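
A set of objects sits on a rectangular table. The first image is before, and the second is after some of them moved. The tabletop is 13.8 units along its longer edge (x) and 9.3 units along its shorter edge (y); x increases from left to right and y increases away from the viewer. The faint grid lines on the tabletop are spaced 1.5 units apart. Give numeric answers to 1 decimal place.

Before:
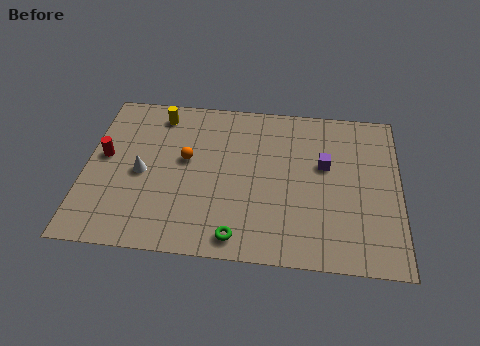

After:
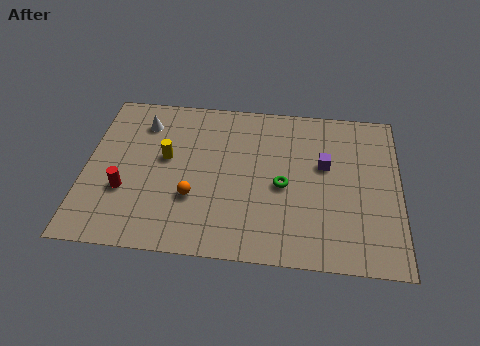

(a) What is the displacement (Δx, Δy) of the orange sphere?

(0.4, -2.2)

The orange sphere started near (4.4, 5.3) and ended near (4.8, 3.1).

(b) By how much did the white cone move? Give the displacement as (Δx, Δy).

(-0.1, 3.0)

The white cone started near (2.5, 4.3) and ended near (2.4, 7.3).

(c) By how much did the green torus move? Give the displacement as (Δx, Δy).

(1.9, 3.1)

The green torus was at about (6.8, 1.1) and moved to about (8.7, 4.2).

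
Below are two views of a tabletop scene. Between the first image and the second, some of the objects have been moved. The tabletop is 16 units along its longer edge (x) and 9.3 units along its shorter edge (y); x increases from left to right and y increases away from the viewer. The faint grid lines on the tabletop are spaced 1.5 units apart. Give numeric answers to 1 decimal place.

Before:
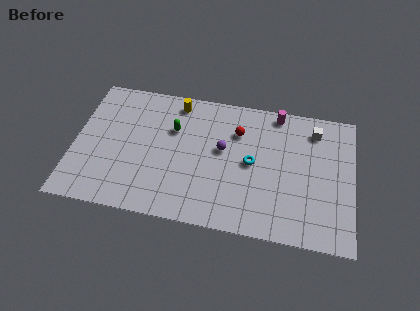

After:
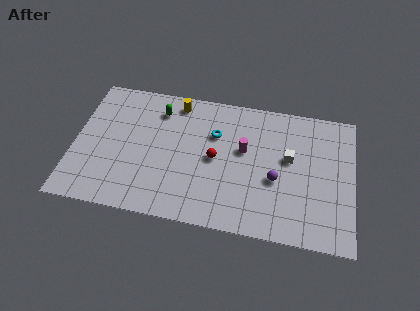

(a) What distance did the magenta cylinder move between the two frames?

3.4

The magenta cylinder was near (11.5, 8.4) before and (9.7, 5.5) after, so it travelled √(1.8² + 2.9²) ≈ 3.4 units.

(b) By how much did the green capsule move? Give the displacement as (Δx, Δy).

(-0.9, 1.2)

The green capsule started near (5.6, 6.2) and ended near (4.7, 7.4).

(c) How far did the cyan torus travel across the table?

2.7

The cyan torus moved from about (10.2, 4.7) to (8.0, 6.3), a distance of √(2.2² + 1.6²) ≈ 2.7.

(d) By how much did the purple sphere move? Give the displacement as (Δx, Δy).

(3.1, -1.5)

From the two frames, the purple sphere sits at roughly (8.5, 5.3) before and (11.6, 3.8) after.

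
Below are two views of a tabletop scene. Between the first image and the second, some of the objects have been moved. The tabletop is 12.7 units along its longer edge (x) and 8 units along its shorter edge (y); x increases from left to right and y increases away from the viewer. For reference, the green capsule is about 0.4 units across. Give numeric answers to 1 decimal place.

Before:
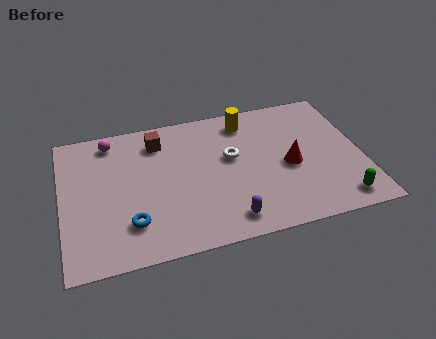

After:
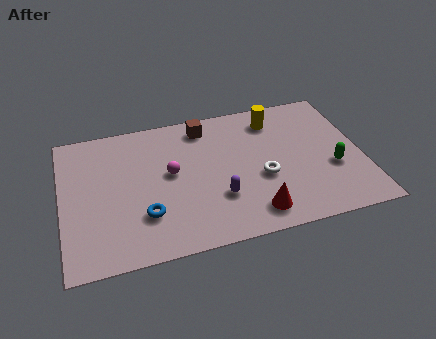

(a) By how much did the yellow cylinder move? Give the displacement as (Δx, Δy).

(1.2, -0.2)

The yellow cylinder was at about (8.0, 6.7) and moved to about (9.2, 6.5).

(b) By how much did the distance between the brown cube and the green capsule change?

-2.6

They were about 9.0 units apart before and 6.4 after — 2.6 units closer together.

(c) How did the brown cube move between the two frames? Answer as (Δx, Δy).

(2.0, 0.4)

From the two frames, the brown cube sits at roughly (4.2, 6.4) before and (6.2, 6.8) after.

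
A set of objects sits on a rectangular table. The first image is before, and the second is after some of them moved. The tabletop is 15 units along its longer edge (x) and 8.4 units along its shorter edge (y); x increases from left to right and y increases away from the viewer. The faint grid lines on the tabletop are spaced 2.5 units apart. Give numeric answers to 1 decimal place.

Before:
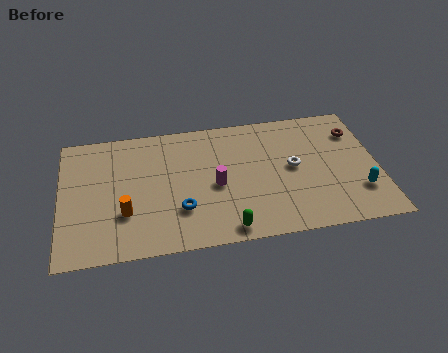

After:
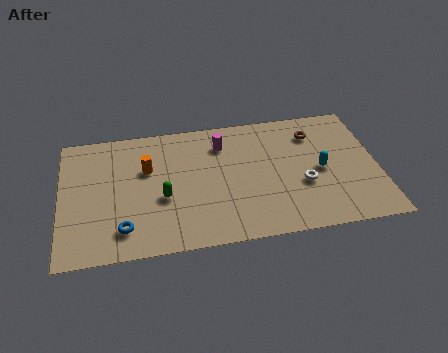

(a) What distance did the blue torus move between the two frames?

2.8

The blue torus moved from about (5.6, 2.5) to (2.9, 1.7), a distance of √(2.7² + 0.8²) ≈ 2.8.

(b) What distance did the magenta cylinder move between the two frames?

2.7

The magenta cylinder was near (7.3, 3.8) before and (7.7, 6.5) after, so it travelled √(0.4² + 2.7²) ≈ 2.7 units.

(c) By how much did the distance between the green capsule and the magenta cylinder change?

+1.3

They were about 2.9 units apart before and 4.2 after — 1.3 units further apart.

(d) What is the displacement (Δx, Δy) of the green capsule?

(-2.9, 2.5)

The green capsule was at about (7.7, 0.9) and moved to about (4.8, 3.4).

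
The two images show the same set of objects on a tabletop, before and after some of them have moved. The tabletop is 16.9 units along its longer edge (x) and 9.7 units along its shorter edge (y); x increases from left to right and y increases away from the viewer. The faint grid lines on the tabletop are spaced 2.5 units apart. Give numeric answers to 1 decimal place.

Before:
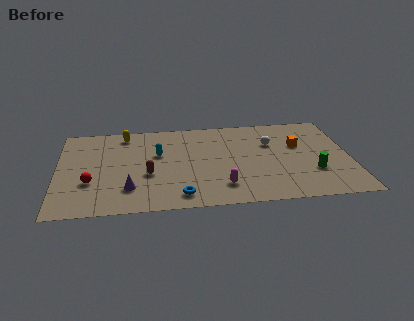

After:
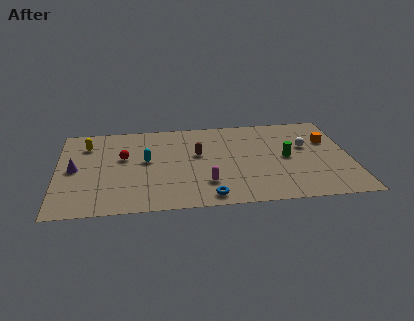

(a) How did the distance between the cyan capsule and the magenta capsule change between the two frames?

-0.9

They were about 5.3 units apart before and 4.4 after — 0.9 units closer together.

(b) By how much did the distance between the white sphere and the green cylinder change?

-2.5

They were about 4.1 units apart before and 1.6 after — 2.5 units closer together.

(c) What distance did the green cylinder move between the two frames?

2.3

The green cylinder was near (14.7, 3.1) before and (13.2, 4.8) after, so it travelled √(1.5² + 1.7²) ≈ 2.3 units.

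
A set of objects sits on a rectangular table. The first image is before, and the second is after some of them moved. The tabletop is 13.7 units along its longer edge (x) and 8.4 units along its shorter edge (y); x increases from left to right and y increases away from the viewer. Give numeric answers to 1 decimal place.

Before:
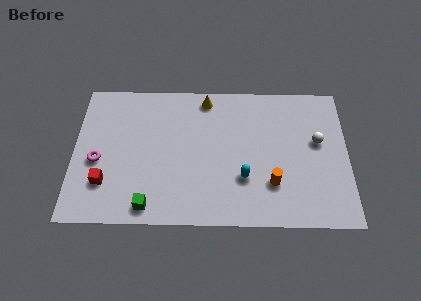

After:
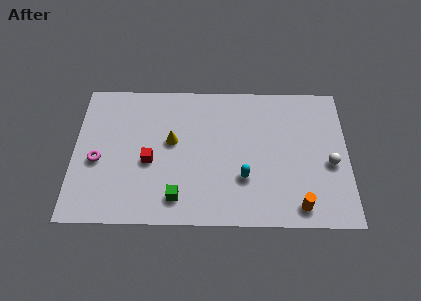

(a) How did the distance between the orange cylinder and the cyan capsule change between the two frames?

+1.7

Before: roughly 1.4 units apart; after: 3.1. That's 1.7 units further apart.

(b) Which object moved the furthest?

the yellow cone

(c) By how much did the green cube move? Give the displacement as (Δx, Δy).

(1.4, 0.5)

The green cube started near (3.8, 1.0) and ended near (5.2, 1.5).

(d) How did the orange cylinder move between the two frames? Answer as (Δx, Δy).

(1.3, -1.3)

The orange cylinder was at about (9.9, 2.4) and moved to about (11.2, 1.1).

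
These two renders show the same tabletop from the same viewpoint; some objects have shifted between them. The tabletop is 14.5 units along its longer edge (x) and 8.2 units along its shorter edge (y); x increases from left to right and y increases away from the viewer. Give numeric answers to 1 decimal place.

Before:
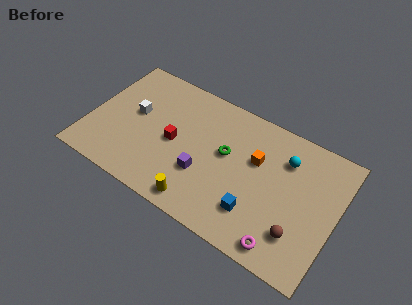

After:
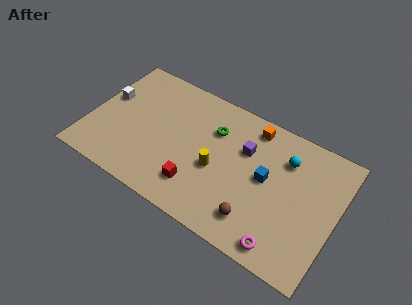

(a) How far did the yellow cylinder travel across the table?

2.6

The yellow cylinder was near (7.0, 1.0) before and (7.6, 3.5) after, so it travelled √(0.6² + 2.5²) ≈ 2.6 units.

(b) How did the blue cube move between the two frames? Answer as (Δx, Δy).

(0.3, 2.3)

The blue cube was at about (10.1, 2.1) and moved to about (10.4, 4.4).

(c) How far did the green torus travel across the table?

1.4

The green torus was near (8.0, 4.7) before and (7.1, 5.8) after, so it travelled √(0.9² + 1.1²) ≈ 1.4 units.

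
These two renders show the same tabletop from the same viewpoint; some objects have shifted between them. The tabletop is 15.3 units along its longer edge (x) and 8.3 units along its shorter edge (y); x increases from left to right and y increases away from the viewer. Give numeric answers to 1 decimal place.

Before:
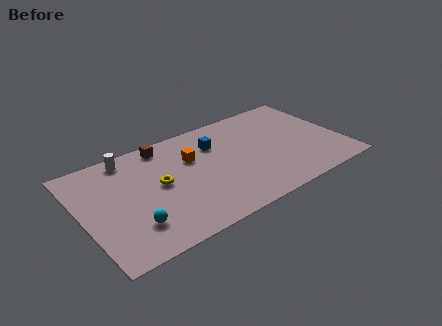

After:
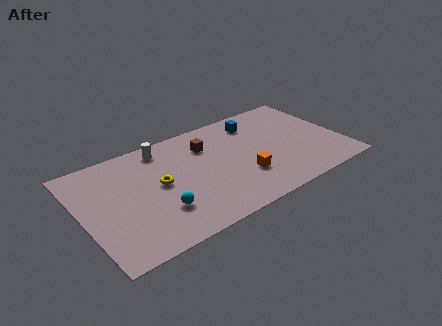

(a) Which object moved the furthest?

the orange cube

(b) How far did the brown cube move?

2.7

From (5.2, 7.3) to (7.6, 6.1), the brown cube covered √(2.4² + 1.2²) ≈ 2.7 units.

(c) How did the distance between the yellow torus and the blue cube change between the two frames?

+2.7

The distance was about 3.9 in the first image and 6.6 in the second, so they moved 2.7 units further apart.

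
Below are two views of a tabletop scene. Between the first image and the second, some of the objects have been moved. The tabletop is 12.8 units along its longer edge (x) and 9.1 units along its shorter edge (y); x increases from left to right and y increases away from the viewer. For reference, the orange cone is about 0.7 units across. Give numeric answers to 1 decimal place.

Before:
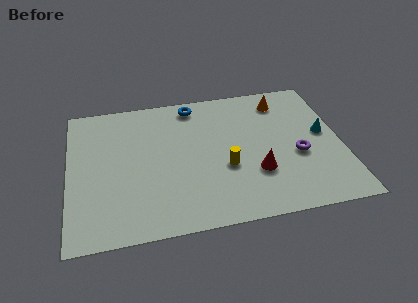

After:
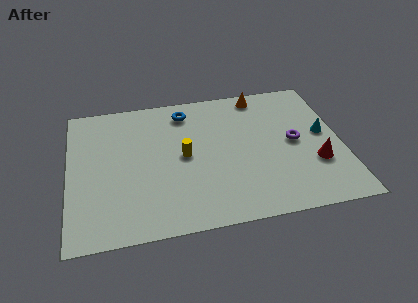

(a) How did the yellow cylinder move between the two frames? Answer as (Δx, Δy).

(-1.9, 1.1)

From the two frames, the yellow cylinder sits at roughly (7.3, 3.5) before and (5.4, 4.6) after.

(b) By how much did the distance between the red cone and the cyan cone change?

-1.9

They were about 3.9 units apart before and 2.0 after — 1.9 units closer together.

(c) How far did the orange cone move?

1.2

The orange cone was near (10.2, 7.5) before and (9.2, 8.1) after, so it travelled √(1.0² + 0.6²) ≈ 1.2 units.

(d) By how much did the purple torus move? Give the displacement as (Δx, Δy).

(-0.1, 0.9)

The purple torus started near (10.7, 3.7) and ended near (10.6, 4.6).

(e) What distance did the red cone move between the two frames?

2.8

The red cone moved from about (8.7, 2.9) to (11.5, 3.0), a distance of √(2.8² + 0.1²) ≈ 2.8.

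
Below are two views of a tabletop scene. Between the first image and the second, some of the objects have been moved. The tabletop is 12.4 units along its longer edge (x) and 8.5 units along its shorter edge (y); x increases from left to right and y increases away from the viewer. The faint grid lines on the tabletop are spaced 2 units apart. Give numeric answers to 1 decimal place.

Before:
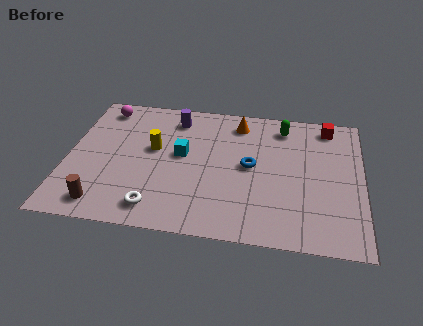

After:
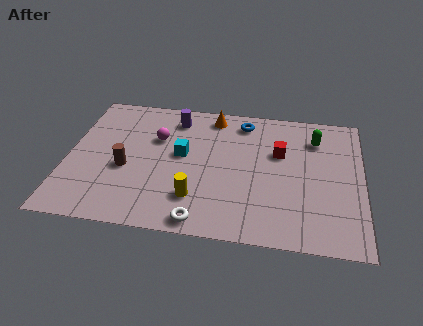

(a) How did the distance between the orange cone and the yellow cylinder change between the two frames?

+1.2

They were about 4.1 units apart before and 5.3 after — 1.2 units further apart.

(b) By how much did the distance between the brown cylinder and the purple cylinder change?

-2.4

Before: roughly 6.4 units apart; after: 4.0. That's 2.4 units closer together.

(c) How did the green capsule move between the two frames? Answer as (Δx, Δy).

(1.4, -0.6)

From the two frames, the green capsule sits at roughly (9.0, 7.1) before and (10.4, 6.5) after.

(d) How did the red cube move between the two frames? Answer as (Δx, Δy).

(-2.0, -2.0)

The red cube started near (10.9, 7.4) and ended near (8.9, 5.4).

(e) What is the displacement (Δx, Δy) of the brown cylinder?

(0.8, 2.3)

The brown cylinder was at about (1.7, 1.2) and moved to about (2.5, 3.5).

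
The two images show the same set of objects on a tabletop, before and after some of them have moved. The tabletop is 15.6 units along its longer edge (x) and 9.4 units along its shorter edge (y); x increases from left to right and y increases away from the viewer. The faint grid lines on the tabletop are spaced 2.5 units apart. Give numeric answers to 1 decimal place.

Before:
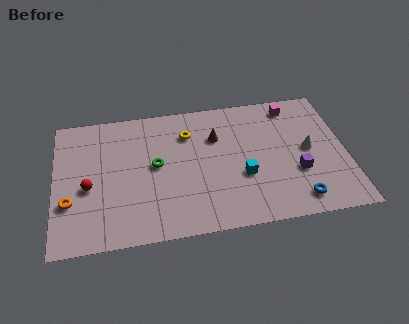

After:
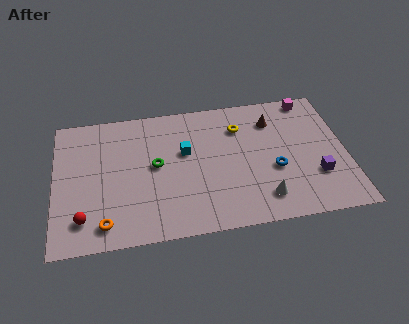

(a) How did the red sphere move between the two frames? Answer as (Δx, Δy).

(-0.3, -2.1)

The red sphere started near (1.8, 4.0) and ended near (1.5, 1.9).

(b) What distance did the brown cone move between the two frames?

3.2

The brown cone moved from about (8.7, 6.5) to (11.8, 7.2), a distance of √(3.1² + 0.7²) ≈ 3.2.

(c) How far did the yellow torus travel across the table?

2.8

The yellow torus was near (7.2, 7.0) before and (10.0, 7.0) after, so it travelled √(2.8² + 0.0²) ≈ 2.8 units.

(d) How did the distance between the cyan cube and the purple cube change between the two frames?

+4.5

The distance was about 2.9 in the first image and 7.4 in the second, so they moved 4.5 units further apart.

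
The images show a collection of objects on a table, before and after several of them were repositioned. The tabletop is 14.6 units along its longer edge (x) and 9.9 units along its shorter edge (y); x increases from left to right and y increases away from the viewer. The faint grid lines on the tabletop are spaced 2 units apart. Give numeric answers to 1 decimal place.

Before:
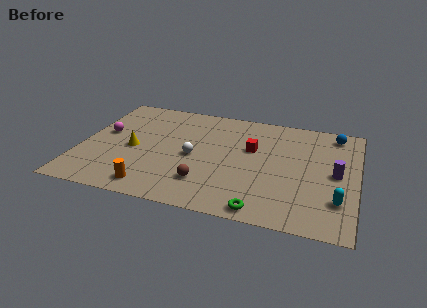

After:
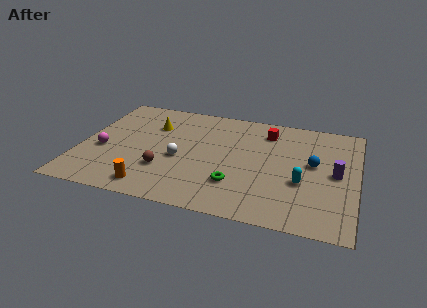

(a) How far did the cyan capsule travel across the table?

2.2

The cyan capsule was near (13.7, 2.6) before and (11.8, 3.7) after, so it travelled √(1.9² + 1.1²) ≈ 2.2 units.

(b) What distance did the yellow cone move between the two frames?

2.6

The yellow cone moved from about (2.8, 4.5) to (3.6, 7.0), a distance of √(0.8² + 2.5²) ≈ 2.6.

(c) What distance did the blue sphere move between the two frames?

3.3

The blue sphere was near (13.3, 8.6) before and (12.3, 5.5) after, so it travelled √(1.0² + 3.1²) ≈ 3.3 units.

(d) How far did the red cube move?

1.9

The red cube moved from about (9.0, 6.1) to (9.7, 7.9), a distance of √(0.7² + 1.8²) ≈ 1.9.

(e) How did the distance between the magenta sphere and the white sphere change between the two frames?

-0.9

The distance was about 5.0 in the first image and 4.1 in the second, so they moved 0.9 units closer together.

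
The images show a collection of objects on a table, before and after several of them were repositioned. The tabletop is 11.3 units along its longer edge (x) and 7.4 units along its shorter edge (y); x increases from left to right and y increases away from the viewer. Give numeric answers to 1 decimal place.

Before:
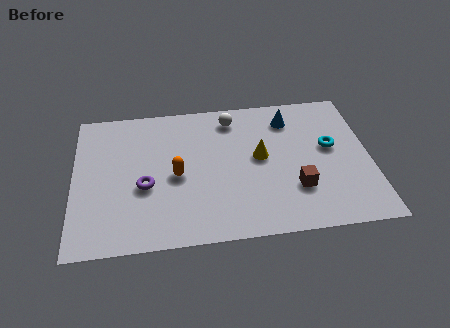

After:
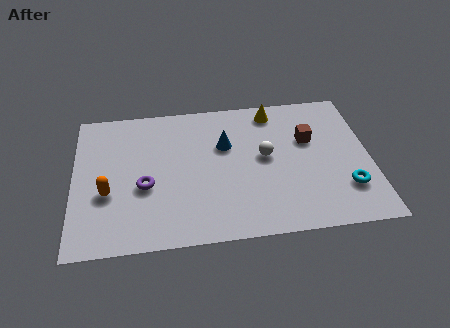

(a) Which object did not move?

the purple torus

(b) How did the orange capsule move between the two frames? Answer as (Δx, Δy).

(-2.6, -0.6)

The orange capsule was at about (3.9, 3.4) and moved to about (1.3, 2.8).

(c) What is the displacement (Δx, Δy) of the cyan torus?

(0.5, -2.2)

From the two frames, the cyan torus sits at roughly (9.8, 4.2) before and (10.3, 2.0) after.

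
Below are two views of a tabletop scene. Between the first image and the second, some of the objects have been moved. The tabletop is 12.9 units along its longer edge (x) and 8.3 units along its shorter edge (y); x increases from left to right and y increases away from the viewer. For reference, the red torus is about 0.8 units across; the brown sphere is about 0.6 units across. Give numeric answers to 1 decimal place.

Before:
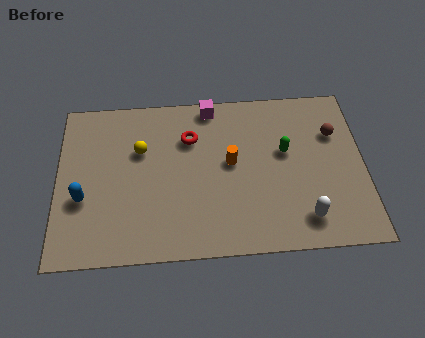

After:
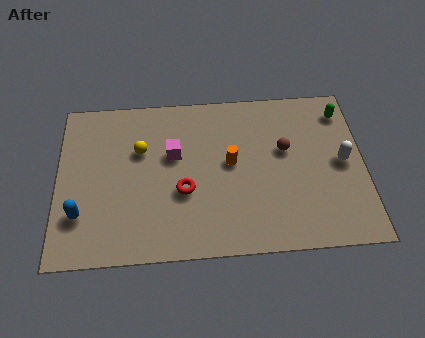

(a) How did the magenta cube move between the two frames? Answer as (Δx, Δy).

(-1.6, -2.4)

From the two frames, the magenta cube sits at roughly (6.5, 7.5) before and (4.9, 5.1) after.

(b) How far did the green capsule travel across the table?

3.1

From (9.6, 4.9) to (12.1, 6.8), the green capsule covered √(2.5² + 1.9²) ≈ 3.1 units.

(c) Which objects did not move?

the yellow sphere and the orange cylinder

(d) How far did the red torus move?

2.7

The red torus was near (5.6, 5.9) before and (5.3, 3.2) after, so it travelled √(0.3² + 2.7²) ≈ 2.7 units.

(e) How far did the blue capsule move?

0.8

From (1.1, 3.1) to (1.0, 2.3), the blue capsule covered √(0.1² + 0.8²) ≈ 0.8 units.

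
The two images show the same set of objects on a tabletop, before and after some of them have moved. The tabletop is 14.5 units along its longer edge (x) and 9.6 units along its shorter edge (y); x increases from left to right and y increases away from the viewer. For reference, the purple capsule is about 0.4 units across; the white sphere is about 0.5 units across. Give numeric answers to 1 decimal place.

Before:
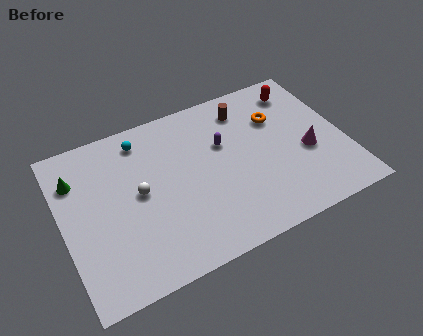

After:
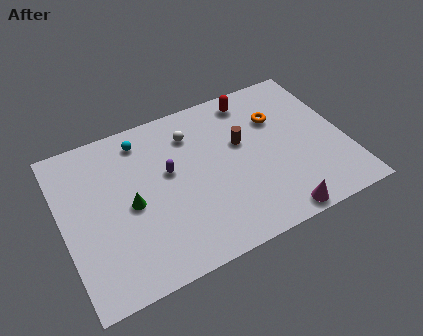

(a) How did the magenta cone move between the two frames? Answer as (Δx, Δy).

(-2.1, -3.1)

The magenta cone was at about (12.5, 3.9) and moved to about (10.4, 0.8).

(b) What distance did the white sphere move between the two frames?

3.8

The white sphere moved from about (3.9, 5.0) to (6.9, 7.4), a distance of √(3.0² + 2.4²) ≈ 3.8.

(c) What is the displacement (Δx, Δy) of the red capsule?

(-2.5, 0.4)

From the two frames, the red capsule sits at roughly (12.7, 7.9) before and (10.2, 8.3) after.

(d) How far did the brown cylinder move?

2.1

The brown cylinder was near (9.8, 7.8) before and (9.3, 5.8) after, so it travelled √(0.5² + 2.0²) ≈ 2.1 units.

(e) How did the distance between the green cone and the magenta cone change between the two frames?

-4.1

Before: roughly 12.0 units apart; after: 7.9. That's 4.1 units closer together.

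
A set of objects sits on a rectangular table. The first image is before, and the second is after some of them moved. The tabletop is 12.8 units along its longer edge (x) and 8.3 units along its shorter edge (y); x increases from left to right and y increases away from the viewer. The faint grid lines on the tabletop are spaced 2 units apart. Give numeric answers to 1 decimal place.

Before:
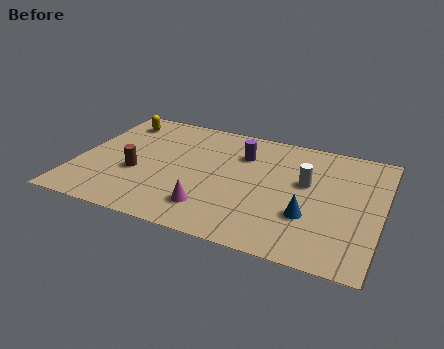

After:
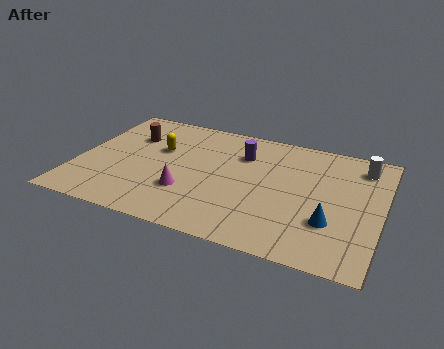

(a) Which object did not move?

the purple cylinder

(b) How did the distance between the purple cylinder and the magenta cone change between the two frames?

-0.4

The distance was about 4.3 in the first image and 3.9 in the second, so they moved 0.4 units closer together.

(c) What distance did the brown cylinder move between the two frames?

2.7

From (2.6, 3.2) to (2.0, 5.8), the brown cylinder covered √(0.6² + 2.6²) ≈ 2.7 units.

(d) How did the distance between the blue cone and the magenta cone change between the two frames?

+1.9

They were about 4.1 units apart before and 6.0 after — 1.9 units further apart.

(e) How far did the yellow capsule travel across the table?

2.6

The yellow capsule was near (1.3, 6.8) before and (3.3, 5.2) after, so it travelled √(2.0² + 1.6²) ≈ 2.6 units.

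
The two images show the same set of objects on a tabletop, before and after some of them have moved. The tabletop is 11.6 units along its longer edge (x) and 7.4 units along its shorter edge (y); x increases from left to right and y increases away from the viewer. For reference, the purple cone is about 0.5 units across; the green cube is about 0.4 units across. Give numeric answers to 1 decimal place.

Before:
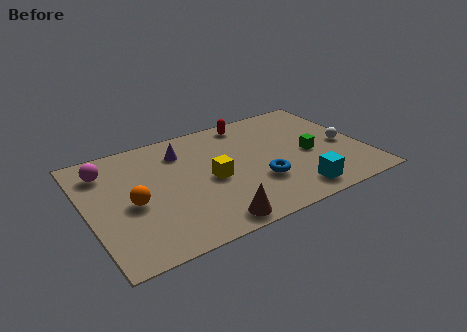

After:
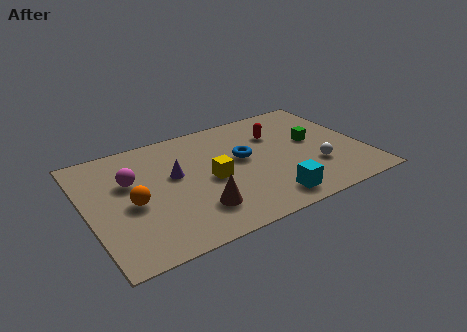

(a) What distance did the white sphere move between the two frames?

1.7

The white sphere moved from about (10.8, 3.3) to (9.4, 2.3), a distance of √(1.4² + 1.0²) ≈ 1.7.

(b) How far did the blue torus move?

1.8

The blue torus moved from about (7.0, 2.4) to (6.6, 4.2), a distance of √(0.4² + 1.8²) ≈ 1.8.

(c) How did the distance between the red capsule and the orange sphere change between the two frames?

+0.4

Before: roughly 6.3 units apart; after: 6.7. That's 0.4 units further apart.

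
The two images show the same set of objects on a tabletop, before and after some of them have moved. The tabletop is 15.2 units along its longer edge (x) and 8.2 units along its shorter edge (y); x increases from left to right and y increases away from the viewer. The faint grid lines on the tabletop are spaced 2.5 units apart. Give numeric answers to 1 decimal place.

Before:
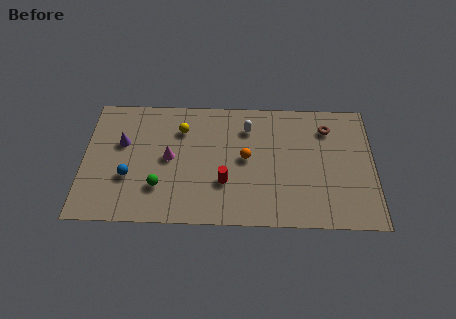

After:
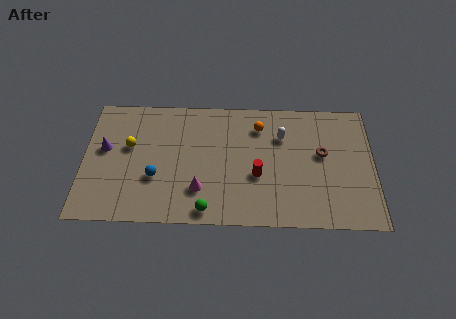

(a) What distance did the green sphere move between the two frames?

2.9

The green sphere was near (4.0, 2.3) before and (6.5, 0.9) after, so it travelled √(2.5² + 1.4²) ≈ 2.9 units.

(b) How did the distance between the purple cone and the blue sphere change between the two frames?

+1.0

The distance was about 2.2 in the first image and 3.2 in the second, so they moved 1.0 units further apart.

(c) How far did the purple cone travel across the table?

1.0

From (2.0, 5.1) to (1.1, 4.7), the purple cone covered √(0.9² + 0.4²) ≈ 1.0 units.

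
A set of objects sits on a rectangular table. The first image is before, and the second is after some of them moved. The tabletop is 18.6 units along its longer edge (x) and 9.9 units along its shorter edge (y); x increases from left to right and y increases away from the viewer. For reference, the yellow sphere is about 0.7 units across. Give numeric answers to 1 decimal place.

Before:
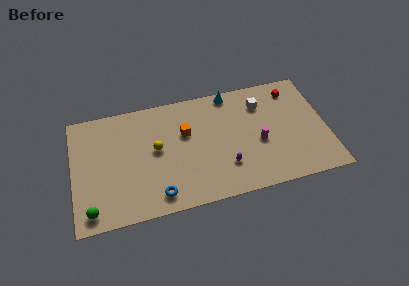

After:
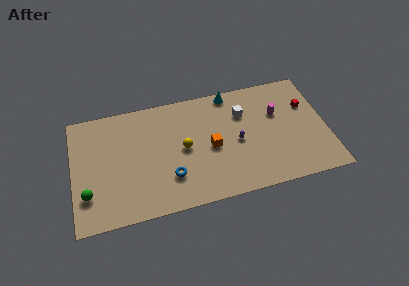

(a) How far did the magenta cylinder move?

2.7

The magenta cylinder was near (13.6, 4.2) before and (15.1, 6.4) after, so it travelled √(1.5² + 2.2²) ≈ 2.7 units.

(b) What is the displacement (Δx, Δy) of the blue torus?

(1.0, 1.3)

From the two frames, the blue torus sits at roughly (6.0, 1.5) before and (7.0, 2.8) after.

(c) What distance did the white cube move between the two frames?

1.5

From (14.0, 7.5) to (12.6, 7.0), the white cube covered √(1.4² + 0.5²) ≈ 1.5 units.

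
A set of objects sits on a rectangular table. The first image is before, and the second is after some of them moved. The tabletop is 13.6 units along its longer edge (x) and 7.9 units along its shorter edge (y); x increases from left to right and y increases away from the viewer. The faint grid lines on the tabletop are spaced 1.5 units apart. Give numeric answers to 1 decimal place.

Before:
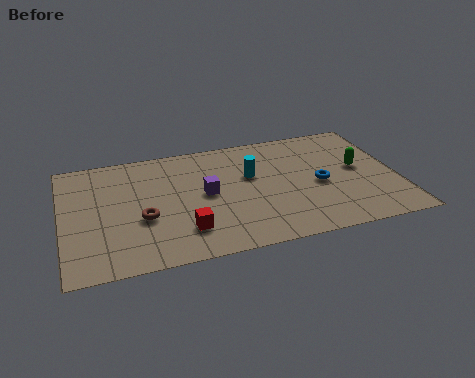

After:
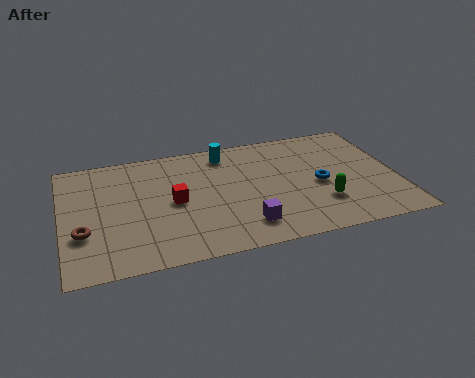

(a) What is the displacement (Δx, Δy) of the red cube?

(-0.3, 2.0)

The red cube was at about (4.8, 1.9) and moved to about (4.5, 3.9).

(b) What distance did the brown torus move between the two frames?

2.4

The brown torus moved from about (3.2, 3.1) to (0.8, 2.7), a distance of √(2.4² + 0.4²) ≈ 2.4.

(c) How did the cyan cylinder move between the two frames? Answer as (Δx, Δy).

(-0.9, 1.8)

The cyan cylinder was at about (7.7, 4.9) and moved to about (6.8, 6.7).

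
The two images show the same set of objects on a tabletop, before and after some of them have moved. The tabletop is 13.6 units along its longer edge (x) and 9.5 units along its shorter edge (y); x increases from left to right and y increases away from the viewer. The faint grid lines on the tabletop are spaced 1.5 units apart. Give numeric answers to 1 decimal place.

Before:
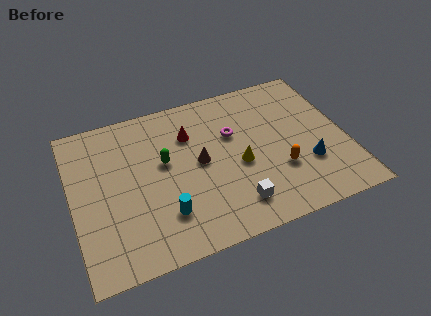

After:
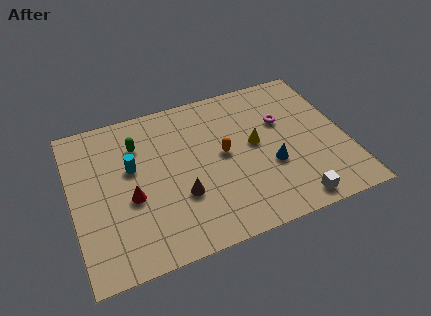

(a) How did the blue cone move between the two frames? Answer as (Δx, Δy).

(-1.8, 0.5)

The blue cone was at about (11.5, 3.0) and moved to about (9.7, 3.5).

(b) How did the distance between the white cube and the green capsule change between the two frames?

+4.5

They were about 4.8 units apart before and 9.3 after — 4.5 units further apart.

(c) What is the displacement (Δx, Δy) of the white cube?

(2.8, -0.8)

From the two frames, the white cube sits at roughly (7.7, 1.8) before and (10.5, 1.0) after.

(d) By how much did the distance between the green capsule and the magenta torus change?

+3.7

They were about 3.6 units apart before and 7.3 after — 3.7 units further apart.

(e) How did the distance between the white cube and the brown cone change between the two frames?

+2.3

They were about 3.4 units apart before and 5.7 after — 2.3 units further apart.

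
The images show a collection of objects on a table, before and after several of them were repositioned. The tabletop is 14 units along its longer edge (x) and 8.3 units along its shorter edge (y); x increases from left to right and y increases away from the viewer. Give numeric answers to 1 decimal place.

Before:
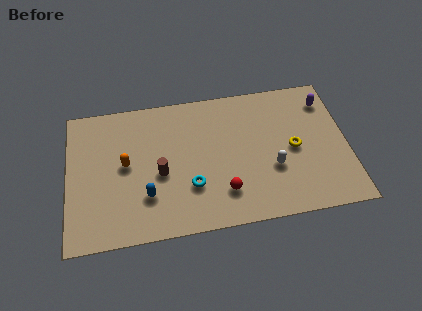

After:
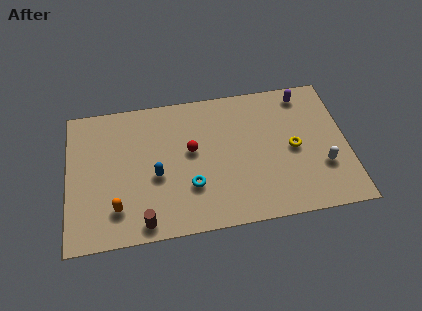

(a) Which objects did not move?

the yellow torus and the cyan torus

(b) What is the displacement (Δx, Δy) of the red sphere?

(-1.5, 2.7)

The red sphere was at about (7.7, 2.0) and moved to about (6.2, 4.7).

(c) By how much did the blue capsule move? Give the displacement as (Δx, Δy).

(0.5, 1.1)

The blue capsule started near (3.9, 2.4) and ended near (4.4, 3.5).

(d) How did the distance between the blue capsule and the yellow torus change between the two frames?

-0.7

They were about 7.6 units apart before and 6.9 after — 0.7 units closer together.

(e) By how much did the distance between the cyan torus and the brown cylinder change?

+1.1

The distance was about 1.8 in the first image and 2.9 in the second, so they moved 1.1 units further apart.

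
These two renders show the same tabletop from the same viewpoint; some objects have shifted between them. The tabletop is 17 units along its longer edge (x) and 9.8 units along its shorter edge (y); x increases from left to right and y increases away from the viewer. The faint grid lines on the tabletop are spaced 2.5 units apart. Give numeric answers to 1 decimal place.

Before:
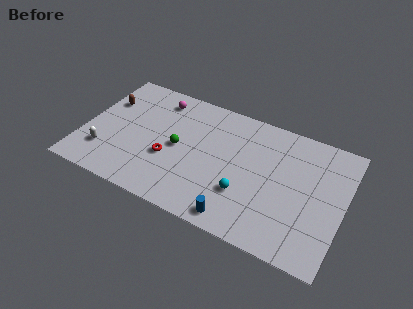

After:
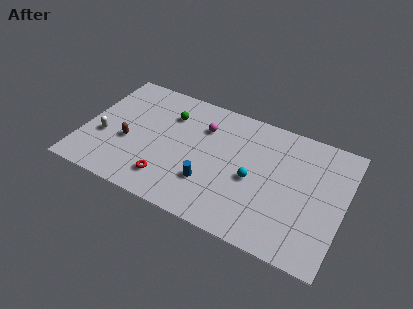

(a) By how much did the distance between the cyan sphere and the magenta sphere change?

-3.7

They were about 8.2 units apart before and 4.5 after — 3.7 units closer together.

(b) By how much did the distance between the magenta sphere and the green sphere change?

-1.5

They were about 3.8 units apart before and 2.3 after — 1.5 units closer together.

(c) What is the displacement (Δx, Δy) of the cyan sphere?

(0.4, 1.3)

The cyan sphere was at about (10.8, 3.1) and moved to about (11.2, 4.4).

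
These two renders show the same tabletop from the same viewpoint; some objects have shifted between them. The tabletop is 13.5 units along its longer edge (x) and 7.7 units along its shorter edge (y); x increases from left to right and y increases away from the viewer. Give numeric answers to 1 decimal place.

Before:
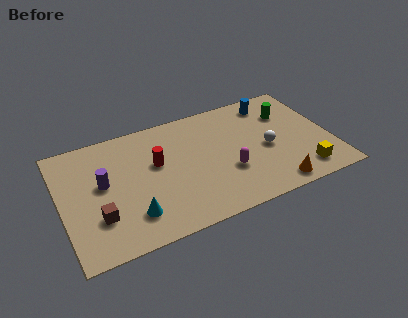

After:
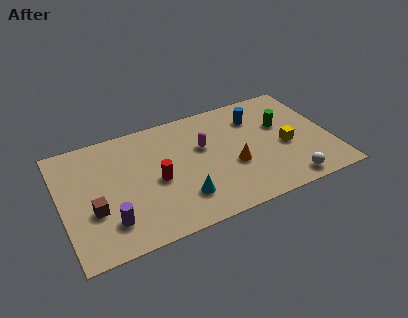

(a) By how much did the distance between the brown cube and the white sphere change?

+1.0

Before: roughly 8.7 units apart; after: 9.7. That's 1.0 units further apart.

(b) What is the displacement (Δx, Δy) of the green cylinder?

(-0.4, -0.7)

From the two frames, the green cylinder sits at roughly (11.6, 5.5) before and (11.2, 4.8) after.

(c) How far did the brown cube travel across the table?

0.5

The brown cube moved from about (1.7, 2.3) to (1.5, 2.8), a distance of √(0.2² + 0.5²) ≈ 0.5.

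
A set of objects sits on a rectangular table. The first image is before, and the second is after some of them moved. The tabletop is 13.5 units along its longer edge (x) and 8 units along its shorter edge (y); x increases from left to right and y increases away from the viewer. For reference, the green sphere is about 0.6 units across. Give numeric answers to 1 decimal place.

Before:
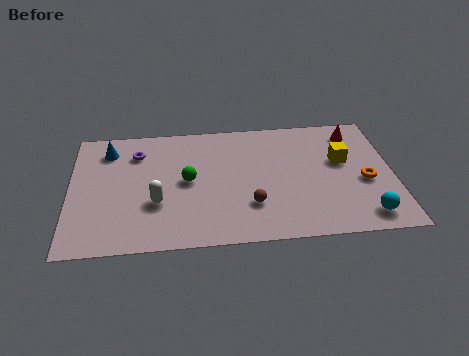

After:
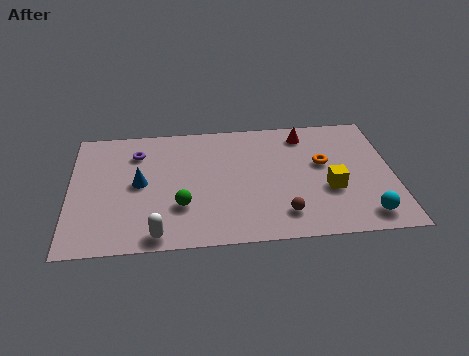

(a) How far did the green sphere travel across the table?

1.6

The green sphere was near (4.9, 4.1) before and (4.6, 2.5) after, so it travelled √(0.3² + 1.6²) ≈ 1.6 units.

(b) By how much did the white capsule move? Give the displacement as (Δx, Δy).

(0.0, -2.0)

The white capsule started near (3.6, 2.8) and ended near (3.6, 0.8).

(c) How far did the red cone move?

2.1

The red cone moved from about (12.0, 6.6) to (9.9, 6.7), a distance of √(2.1² + 0.1²) ≈ 2.1.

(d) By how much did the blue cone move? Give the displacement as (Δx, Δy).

(1.3, -2.3)

The blue cone was at about (1.6, 6.4) and moved to about (2.9, 4.1).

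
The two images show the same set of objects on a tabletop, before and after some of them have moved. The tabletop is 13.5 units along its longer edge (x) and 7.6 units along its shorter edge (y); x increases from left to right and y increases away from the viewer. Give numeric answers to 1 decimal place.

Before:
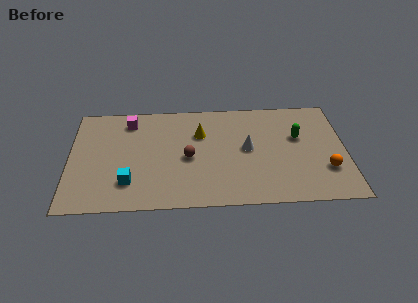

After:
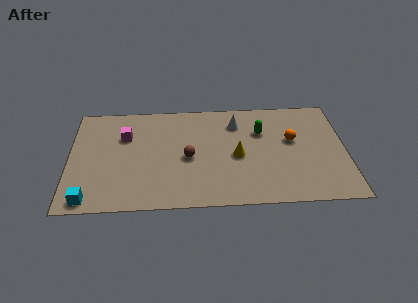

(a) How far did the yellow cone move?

2.5

The yellow cone moved from about (6.4, 5.2) to (8.2, 3.5), a distance of √(1.8² + 1.7²) ≈ 2.5.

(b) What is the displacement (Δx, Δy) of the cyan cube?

(-1.9, -1.1)

The cyan cube was at about (2.9, 1.9) and moved to about (1.0, 0.8).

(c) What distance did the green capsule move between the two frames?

1.9

From (11.2, 4.7) to (9.4, 5.2), the green capsule covered √(1.8² + 0.5²) ≈ 1.9 units.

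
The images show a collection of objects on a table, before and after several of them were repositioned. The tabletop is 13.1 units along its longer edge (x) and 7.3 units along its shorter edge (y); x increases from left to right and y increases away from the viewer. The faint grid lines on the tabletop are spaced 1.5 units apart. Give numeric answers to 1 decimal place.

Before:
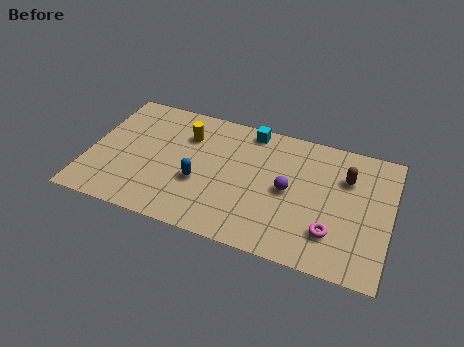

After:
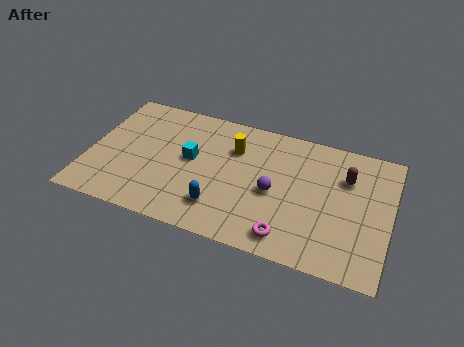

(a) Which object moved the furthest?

the cyan cube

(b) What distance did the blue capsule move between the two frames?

1.5

From (4.9, 2.8) to (5.9, 1.7), the blue capsule covered √(1.0² + 1.1²) ≈ 1.5 units.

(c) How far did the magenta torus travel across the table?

2.0

The magenta torus was near (10.7, 1.9) before and (8.9, 1.1) after, so it travelled √(1.8² + 0.8²) ≈ 2.0 units.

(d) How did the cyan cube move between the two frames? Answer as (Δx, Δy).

(-2.4, -2.5)

From the two frames, the cyan cube sits at roughly (6.8, 6.5) before and (4.4, 4.0) after.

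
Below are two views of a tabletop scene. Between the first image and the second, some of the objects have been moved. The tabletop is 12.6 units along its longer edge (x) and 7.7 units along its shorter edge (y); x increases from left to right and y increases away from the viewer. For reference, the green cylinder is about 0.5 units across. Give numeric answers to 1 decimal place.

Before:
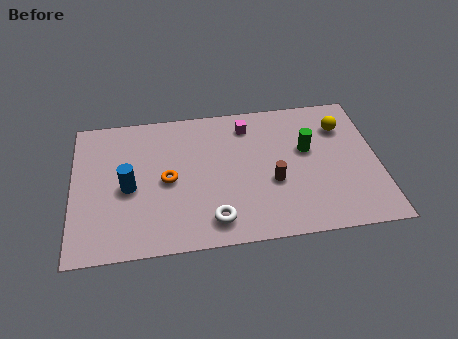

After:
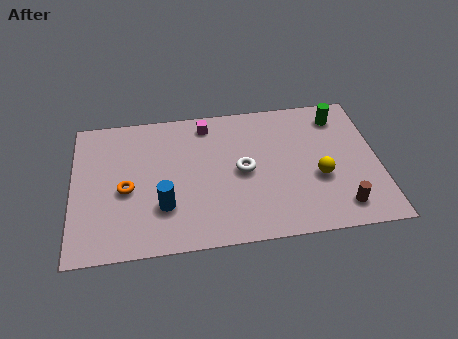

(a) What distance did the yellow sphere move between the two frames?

2.9

The yellow sphere moved from about (11.2, 5.7) to (10.1, 3.0), a distance of √(1.1² + 2.7²) ≈ 2.9.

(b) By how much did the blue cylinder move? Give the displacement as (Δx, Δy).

(1.4, -1.2)

From the two frames, the blue cylinder sits at roughly (2.3, 3.5) before and (3.7, 2.3) after.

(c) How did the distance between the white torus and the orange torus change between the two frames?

+1.8

The distance was about 3.0 in the first image and 4.8 in the second, so they moved 1.8 units further apart.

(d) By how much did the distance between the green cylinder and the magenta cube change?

+2.6

They were about 2.9 units apart before and 5.5 after — 2.6 units further apart.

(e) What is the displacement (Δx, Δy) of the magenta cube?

(-1.7, 0.3)

From the two frames, the magenta cube sits at roughly (7.3, 6.3) before and (5.6, 6.6) after.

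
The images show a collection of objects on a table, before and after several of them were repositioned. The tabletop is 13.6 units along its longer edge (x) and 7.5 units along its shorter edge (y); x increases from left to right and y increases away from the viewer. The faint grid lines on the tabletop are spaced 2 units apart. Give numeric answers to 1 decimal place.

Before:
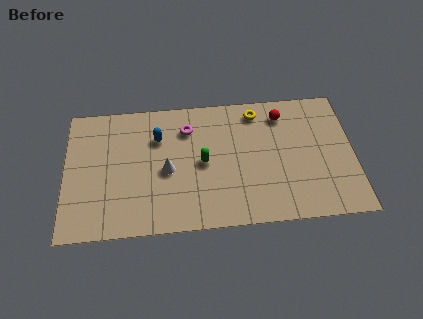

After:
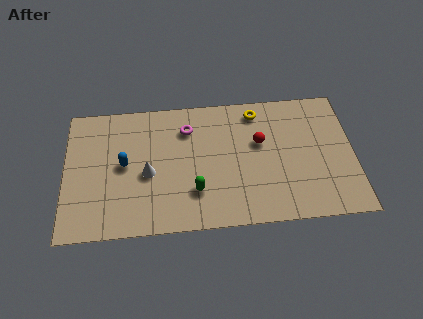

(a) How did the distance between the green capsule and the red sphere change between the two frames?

-0.5

The distance was about 4.5 in the first image and 4.0 in the second, so they moved 0.5 units closer together.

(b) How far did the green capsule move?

1.6

The green capsule moved from about (6.5, 3.7) to (6.1, 2.1), a distance of √(0.4² + 1.6²) ≈ 1.6.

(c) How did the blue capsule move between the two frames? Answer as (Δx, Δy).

(-1.6, -1.4)

From the two frames, the blue capsule sits at roughly (4.4, 5.3) before and (2.8, 3.9) after.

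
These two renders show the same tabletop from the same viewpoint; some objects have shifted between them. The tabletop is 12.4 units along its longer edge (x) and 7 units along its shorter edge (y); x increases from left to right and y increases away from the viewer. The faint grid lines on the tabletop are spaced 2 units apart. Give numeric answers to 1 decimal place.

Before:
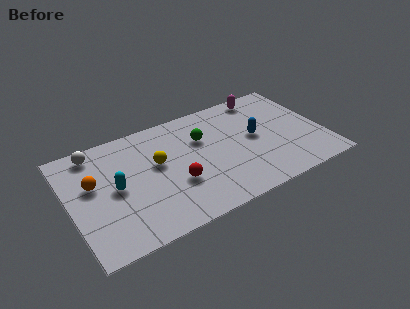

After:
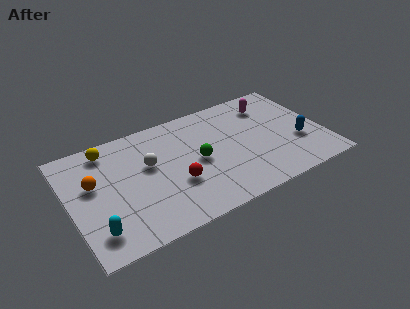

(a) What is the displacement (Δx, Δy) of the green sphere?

(-0.4, -1.3)

From the two frames, the green sphere sits at roughly (6.6, 4.7) before and (6.2, 3.4) after.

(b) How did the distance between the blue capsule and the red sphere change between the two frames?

+1.8

They were about 4.3 units apart before and 6.1 after — 1.8 units further apart.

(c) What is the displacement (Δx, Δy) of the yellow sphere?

(-2.2, 1.9)

From the two frames, the yellow sphere sits at roughly (4.3, 4.1) before and (2.1, 6.0) after.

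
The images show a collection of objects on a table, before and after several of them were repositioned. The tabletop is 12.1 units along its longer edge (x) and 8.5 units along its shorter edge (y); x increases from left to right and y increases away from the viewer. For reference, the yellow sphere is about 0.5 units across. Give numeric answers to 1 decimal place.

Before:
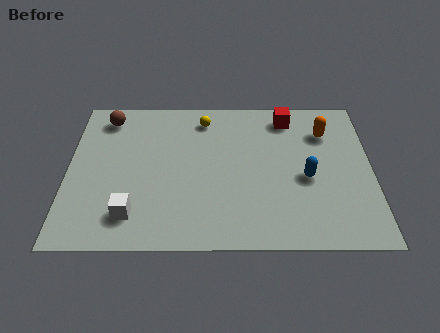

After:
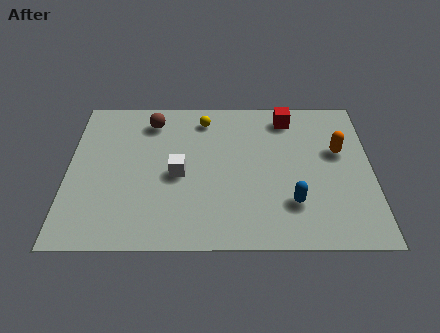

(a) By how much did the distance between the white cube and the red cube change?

-2.8

They were about 8.3 units apart before and 5.5 after — 2.8 units closer together.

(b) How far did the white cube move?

2.8

The white cube moved from about (2.6, 1.7) to (4.4, 3.9), a distance of √(1.8² + 2.2²) ≈ 2.8.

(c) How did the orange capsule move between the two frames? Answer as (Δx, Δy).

(0.5, -1.1)

The orange capsule was at about (10.3, 6.3) and moved to about (10.8, 5.2).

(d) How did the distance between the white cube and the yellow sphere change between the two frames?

-2.7

The distance was about 6.1 in the first image and 3.4 in the second, so they moved 2.7 units closer together.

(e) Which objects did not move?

the red cube and the yellow sphere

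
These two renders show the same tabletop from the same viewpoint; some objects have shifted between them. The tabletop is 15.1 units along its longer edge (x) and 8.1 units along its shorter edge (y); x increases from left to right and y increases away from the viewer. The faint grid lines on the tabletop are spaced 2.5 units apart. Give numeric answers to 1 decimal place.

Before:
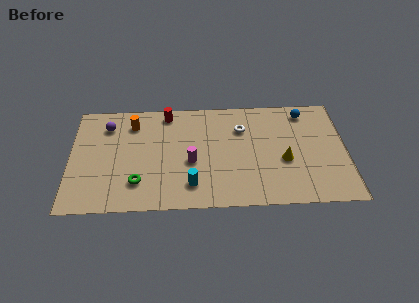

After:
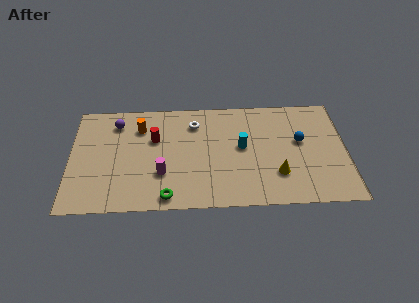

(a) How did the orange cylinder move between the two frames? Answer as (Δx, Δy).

(0.4, -0.3)

The orange cylinder was at about (3.4, 6.4) and moved to about (3.8, 6.1).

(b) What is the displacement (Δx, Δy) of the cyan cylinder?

(2.8, 2.7)

The cyan cylinder was at about (6.6, 1.7) and moved to about (9.4, 4.4).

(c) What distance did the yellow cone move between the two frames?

1.1

From (11.7, 3.3) to (11.3, 2.3), the yellow cone covered √(0.4² + 1.0²) ≈ 1.1 units.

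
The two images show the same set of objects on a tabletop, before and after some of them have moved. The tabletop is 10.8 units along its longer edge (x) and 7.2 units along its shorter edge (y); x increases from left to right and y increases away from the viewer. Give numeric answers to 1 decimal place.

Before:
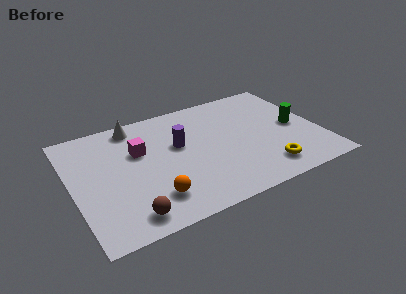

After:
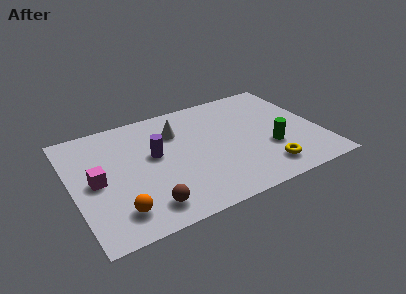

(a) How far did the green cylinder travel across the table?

1.6

The green cylinder was near (9.8, 3.5) before and (8.5, 2.5) after, so it travelled √(1.3² + 1.0²) ≈ 1.6 units.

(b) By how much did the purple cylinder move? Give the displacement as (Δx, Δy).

(-1.1, -0.2)

The purple cylinder was at about (4.7, 4.3) and moved to about (3.6, 4.1).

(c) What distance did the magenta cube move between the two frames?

2.3

The magenta cube was near (3.0, 4.6) before and (1.0, 3.5) after, so it travelled √(2.0² + 1.1²) ≈ 2.3 units.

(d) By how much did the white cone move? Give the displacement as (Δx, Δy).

(1.7, -1.1)

From the two frames, the white cone sits at roughly (3.0, 6.3) before and (4.7, 5.2) after.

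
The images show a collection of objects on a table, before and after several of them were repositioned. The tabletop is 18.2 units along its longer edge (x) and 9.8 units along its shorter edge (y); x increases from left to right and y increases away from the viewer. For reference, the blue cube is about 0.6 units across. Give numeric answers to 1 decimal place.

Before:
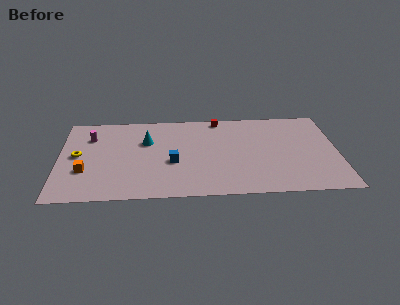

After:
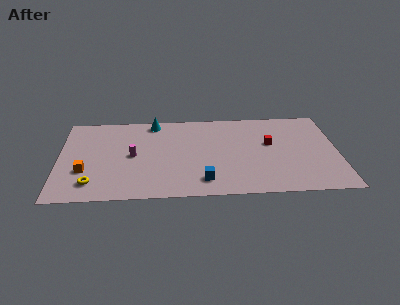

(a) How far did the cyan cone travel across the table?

2.3

The cyan cone moved from about (5.7, 6.5) to (6.2, 8.7), a distance of √(0.5² + 2.2²) ≈ 2.3.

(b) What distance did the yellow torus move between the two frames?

3.4

The yellow torus was near (1.2, 5.1) before and (2.2, 1.9) after, so it travelled √(1.0² + 3.2²) ≈ 3.4 units.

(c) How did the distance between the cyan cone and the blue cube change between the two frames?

+4.6

Before: roughly 3.0 units apart; after: 7.6. That's 4.6 units further apart.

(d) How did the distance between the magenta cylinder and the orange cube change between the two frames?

-0.4

Before: roughly 3.9 units apart; after: 3.5. That's 0.4 units closer together.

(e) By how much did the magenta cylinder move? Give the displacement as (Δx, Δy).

(2.8, -2.3)

The magenta cylinder started near (2.0, 7.2) and ended near (4.8, 4.9).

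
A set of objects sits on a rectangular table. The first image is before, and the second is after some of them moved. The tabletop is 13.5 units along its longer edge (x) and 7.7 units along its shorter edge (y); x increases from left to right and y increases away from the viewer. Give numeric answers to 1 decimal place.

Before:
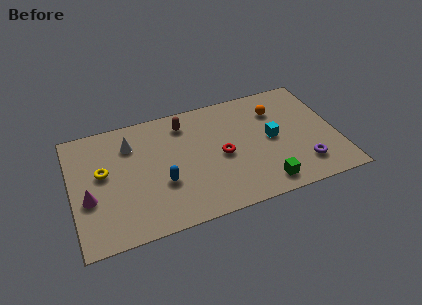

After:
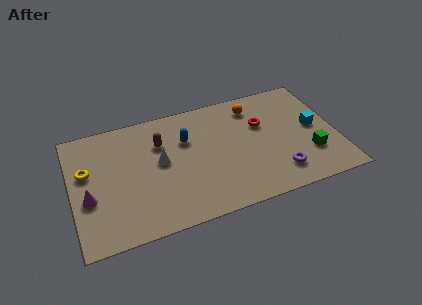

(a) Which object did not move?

the magenta cone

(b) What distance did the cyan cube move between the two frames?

2.2

The cyan cube was near (10.2, 3.9) before and (12.4, 4.0) after, so it travelled √(2.2² + 0.1²) ≈ 2.2 units.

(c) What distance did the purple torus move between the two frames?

1.3

The purple torus was near (11.6, 1.7) before and (10.3, 1.6) after, so it travelled √(1.3² + 0.1²) ≈ 1.3 units.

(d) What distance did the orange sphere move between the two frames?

1.3

The orange sphere was near (10.6, 5.7) before and (9.5, 6.3) after, so it travelled √(1.1² + 0.6²) ≈ 1.3 units.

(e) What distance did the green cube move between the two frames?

2.8

The green cube moved from about (9.5, 1.1) to (12.0, 2.3), a distance of √(2.5² + 1.2²) ≈ 2.8.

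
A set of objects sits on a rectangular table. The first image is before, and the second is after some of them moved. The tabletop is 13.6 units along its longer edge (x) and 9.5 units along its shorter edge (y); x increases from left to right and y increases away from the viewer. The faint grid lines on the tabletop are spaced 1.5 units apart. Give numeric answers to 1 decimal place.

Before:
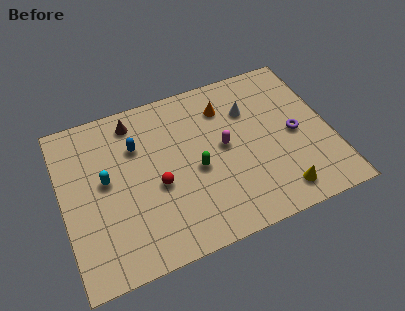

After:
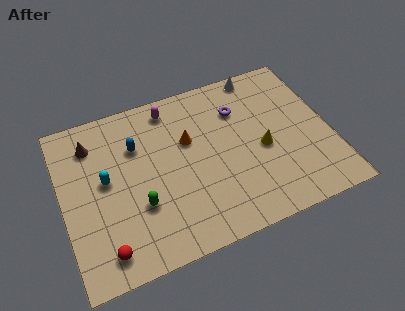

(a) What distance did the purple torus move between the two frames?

3.5

From (11.8, 4.5) to (9.2, 6.9), the purple torus covered √(2.6² + 2.4²) ≈ 3.5 units.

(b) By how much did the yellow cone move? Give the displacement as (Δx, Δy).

(-0.5, 2.8)

The yellow cone was at about (10.6, 1.4) and moved to about (10.1, 4.2).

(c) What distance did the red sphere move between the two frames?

3.9

The red sphere moved from about (4.7, 4.0) to (1.8, 1.4), a distance of √(2.9² + 2.6²) ≈ 3.9.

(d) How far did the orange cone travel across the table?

2.4

The orange cone was near (8.5, 7.3) before and (6.5, 6.0) after, so it travelled √(2.0² + 1.3²) ≈ 2.4 units.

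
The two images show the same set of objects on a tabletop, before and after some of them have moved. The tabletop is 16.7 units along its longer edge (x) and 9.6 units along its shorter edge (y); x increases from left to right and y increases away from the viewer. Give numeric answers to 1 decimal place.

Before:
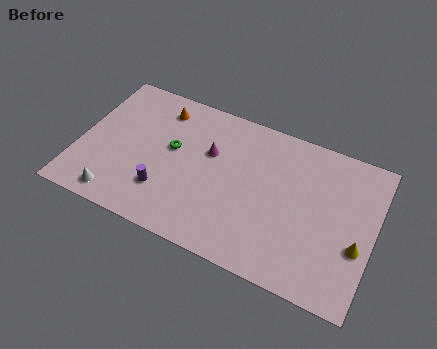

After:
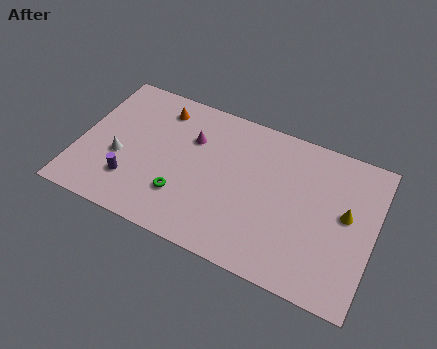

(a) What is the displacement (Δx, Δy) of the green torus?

(0.9, -2.8)

The green torus started near (5.2, 5.5) and ended near (6.1, 2.7).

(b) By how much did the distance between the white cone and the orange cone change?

-2.4

They were about 6.9 units apart before and 4.5 after — 2.4 units closer together.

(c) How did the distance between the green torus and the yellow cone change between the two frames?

-1.5

They were about 10.9 units apart before and 9.4 after — 1.5 units closer together.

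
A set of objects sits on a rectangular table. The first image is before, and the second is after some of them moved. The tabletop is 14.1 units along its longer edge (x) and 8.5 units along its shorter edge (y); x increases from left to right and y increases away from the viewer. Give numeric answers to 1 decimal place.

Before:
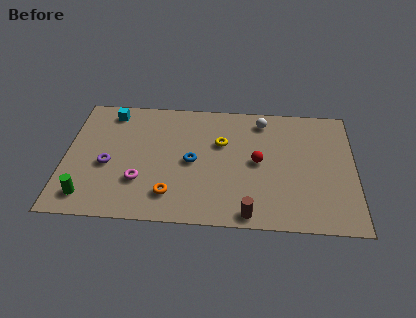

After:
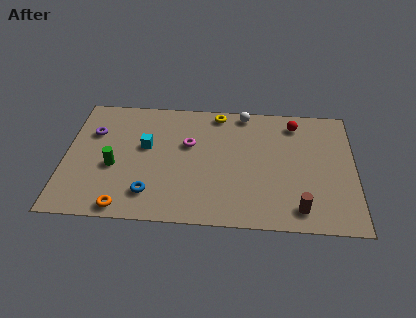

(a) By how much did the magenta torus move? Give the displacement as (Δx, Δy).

(2.3, 2.7)

From the two frames, the magenta torus sits at roughly (3.7, 2.6) before and (6.0, 5.3) after.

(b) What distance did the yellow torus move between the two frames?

2.1

From (7.6, 5.5) to (7.4, 7.6), the yellow torus covered √(0.2² + 2.1²) ≈ 2.1 units.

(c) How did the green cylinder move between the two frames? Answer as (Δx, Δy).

(1.2, 2.1)

The green cylinder started near (1.2, 1.4) and ended near (2.4, 3.5).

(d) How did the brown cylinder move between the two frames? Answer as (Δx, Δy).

(2.4, 0.5)

From the two frames, the brown cylinder sits at roughly (9.0, 0.8) before and (11.4, 1.3) after.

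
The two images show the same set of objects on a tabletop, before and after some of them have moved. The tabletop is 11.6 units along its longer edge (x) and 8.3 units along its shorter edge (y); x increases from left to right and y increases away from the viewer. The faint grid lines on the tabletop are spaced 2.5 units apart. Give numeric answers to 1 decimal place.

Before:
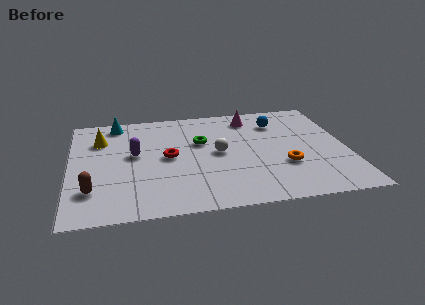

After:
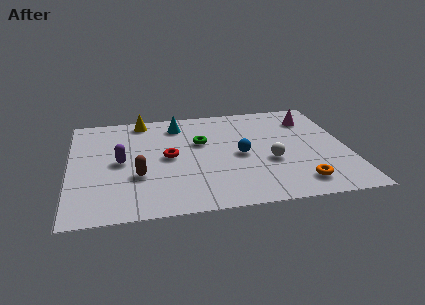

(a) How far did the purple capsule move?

0.8

The purple capsule moved from about (2.7, 4.6) to (2.1, 4.1), a distance of √(0.6² + 0.5²) ≈ 0.8.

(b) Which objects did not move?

the green torus and the red torus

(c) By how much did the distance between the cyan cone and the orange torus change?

-1.0

They were about 8.2 units apart before and 7.2 after — 1.0 units closer together.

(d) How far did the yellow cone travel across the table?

2.3

The yellow cone was near (1.3, 6.0) before and (3.1, 7.4) after, so it travelled √(1.8² + 1.4²) ≈ 2.3 units.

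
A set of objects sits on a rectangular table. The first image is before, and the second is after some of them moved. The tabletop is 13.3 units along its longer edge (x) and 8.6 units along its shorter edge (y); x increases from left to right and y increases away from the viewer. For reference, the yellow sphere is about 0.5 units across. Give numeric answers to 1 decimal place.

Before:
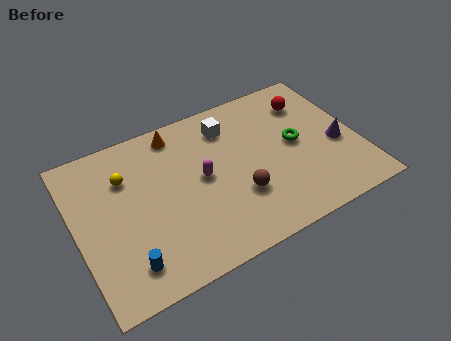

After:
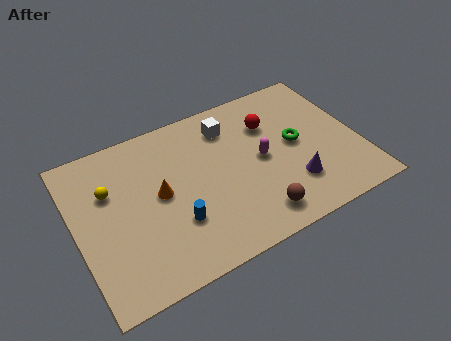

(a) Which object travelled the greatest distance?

the orange cone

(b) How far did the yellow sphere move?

0.9

The yellow sphere moved from about (2.5, 6.1) to (1.7, 5.7), a distance of √(0.8² + 0.4²) ≈ 0.9.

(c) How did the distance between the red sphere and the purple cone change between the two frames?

+0.7

The distance was about 3.1 in the first image and 3.8 in the second, so they moved 0.7 units further apart.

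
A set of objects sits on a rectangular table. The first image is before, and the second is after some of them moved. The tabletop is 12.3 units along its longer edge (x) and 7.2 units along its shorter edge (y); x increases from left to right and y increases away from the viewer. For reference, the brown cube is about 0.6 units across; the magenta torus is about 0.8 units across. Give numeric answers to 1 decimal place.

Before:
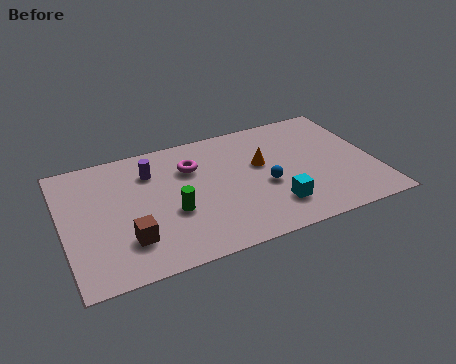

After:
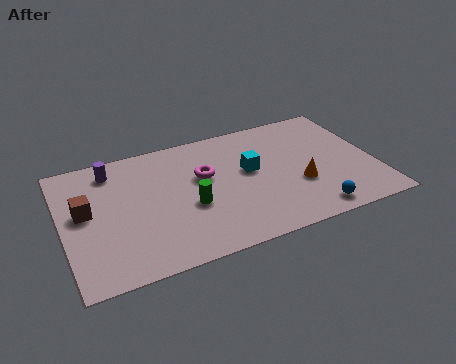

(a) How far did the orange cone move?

2.1

The orange cone moved from about (7.9, 4.3) to (9.2, 2.6), a distance of √(1.3² + 1.7²) ≈ 2.1.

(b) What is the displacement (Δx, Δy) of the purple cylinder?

(-1.5, 0.6)

From the two frames, the purple cylinder sits at roughly (3.6, 5.4) before and (2.1, 6.0) after.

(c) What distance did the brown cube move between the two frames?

2.6

The brown cube moved from about (2.4, 1.9) to (0.9, 4.0), a distance of √(1.5² + 2.1²) ≈ 2.6.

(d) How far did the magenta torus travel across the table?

0.8

The magenta torus moved from about (5.2, 5.1) to (5.6, 4.4), a distance of √(0.4² + 0.7²) ≈ 0.8.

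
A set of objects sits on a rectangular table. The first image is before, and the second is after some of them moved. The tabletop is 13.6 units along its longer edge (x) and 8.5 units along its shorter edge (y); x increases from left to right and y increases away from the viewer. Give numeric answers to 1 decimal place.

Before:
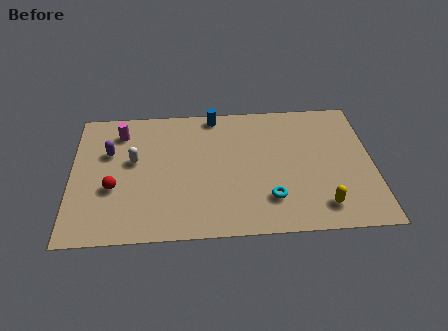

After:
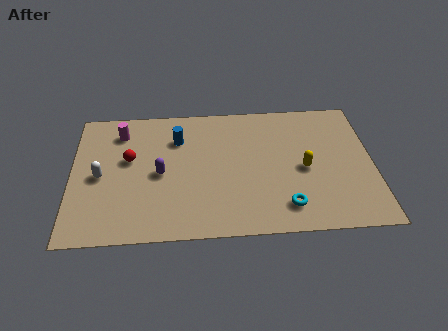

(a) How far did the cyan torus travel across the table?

0.9

From (8.9, 2.1) to (9.6, 1.6), the cyan torus covered √(0.7² + 0.5²) ≈ 0.9 units.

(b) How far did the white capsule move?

1.7

The white capsule was near (2.8, 4.9) before and (1.3, 4.0) after, so it travelled √(1.5² + 0.9²) ≈ 1.7 units.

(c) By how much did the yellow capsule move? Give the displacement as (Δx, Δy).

(-0.7, 2.4)

From the two frames, the yellow capsule sits at roughly (11.2, 1.5) before and (10.5, 3.9) after.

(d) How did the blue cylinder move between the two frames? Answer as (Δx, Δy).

(-1.7, -1.5)

From the two frames, the blue cylinder sits at roughly (6.5, 7.7) before and (4.8, 6.2) after.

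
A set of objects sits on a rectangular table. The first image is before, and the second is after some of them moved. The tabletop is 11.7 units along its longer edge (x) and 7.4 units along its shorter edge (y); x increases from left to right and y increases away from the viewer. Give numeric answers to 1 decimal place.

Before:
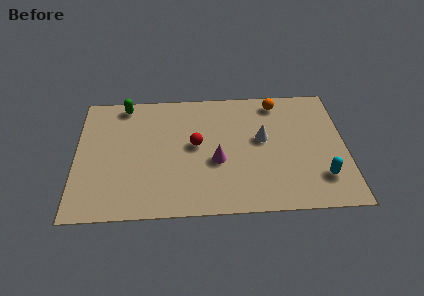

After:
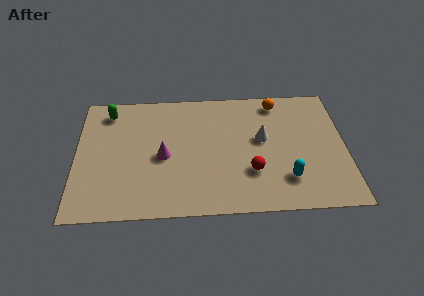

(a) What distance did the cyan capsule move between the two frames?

1.5

The cyan capsule moved from about (10.6, 1.8) to (9.1, 1.8), a distance of √(1.5² + 0.0²) ≈ 1.5.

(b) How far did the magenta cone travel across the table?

2.3

From (6.1, 3.0) to (3.8, 3.4), the magenta cone covered √(2.3² + 0.4²) ≈ 2.3 units.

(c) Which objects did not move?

the white cone and the orange sphere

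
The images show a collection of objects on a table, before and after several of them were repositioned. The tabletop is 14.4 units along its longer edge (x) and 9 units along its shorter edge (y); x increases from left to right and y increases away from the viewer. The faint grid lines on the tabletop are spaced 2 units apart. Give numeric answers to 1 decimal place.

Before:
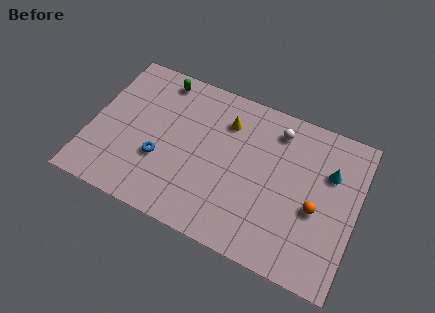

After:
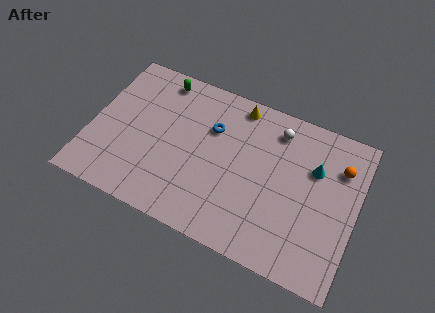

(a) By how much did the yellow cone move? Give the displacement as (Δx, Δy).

(0.5, 1.2)

The yellow cone started near (7.1, 6.8) and ended near (7.6, 8.0).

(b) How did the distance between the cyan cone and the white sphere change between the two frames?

-0.7

The distance was about 3.3 in the first image and 2.6 in the second, so they moved 0.7 units closer together.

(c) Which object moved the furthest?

the blue torus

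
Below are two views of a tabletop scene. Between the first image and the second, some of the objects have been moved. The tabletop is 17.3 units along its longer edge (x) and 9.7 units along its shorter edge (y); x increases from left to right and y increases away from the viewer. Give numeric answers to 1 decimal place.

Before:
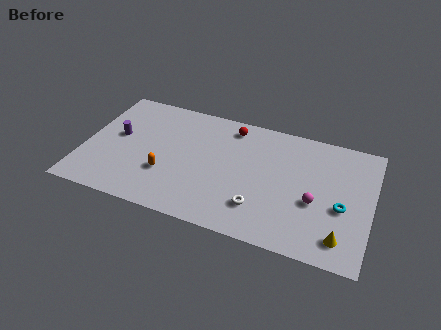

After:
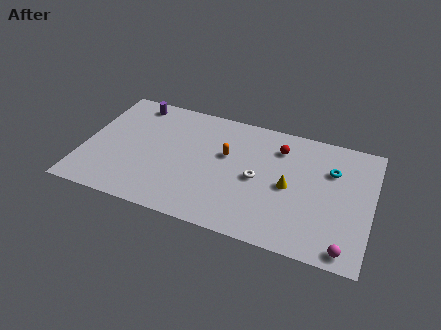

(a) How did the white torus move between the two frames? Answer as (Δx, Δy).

(-0.3, 2.2)

The white torus was at about (10.8, 2.4) and moved to about (10.5, 4.6).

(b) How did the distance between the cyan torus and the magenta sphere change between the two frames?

+4.2

They were about 1.6 units apart before and 5.8 after — 4.2 units further apart.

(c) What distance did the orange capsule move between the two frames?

4.3

The orange capsule was near (5.1, 3.2) before and (8.5, 5.9) after, so it travelled √(3.4² + 2.7²) ≈ 4.3 units.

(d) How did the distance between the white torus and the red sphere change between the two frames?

-3.2

Before: roughly 6.3 units apart; after: 3.1. That's 3.2 units closer together.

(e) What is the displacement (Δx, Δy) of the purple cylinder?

(0.7, 3.1)

From the two frames, the purple cylinder sits at roughly (1.9, 5.4) before and (2.6, 8.5) after.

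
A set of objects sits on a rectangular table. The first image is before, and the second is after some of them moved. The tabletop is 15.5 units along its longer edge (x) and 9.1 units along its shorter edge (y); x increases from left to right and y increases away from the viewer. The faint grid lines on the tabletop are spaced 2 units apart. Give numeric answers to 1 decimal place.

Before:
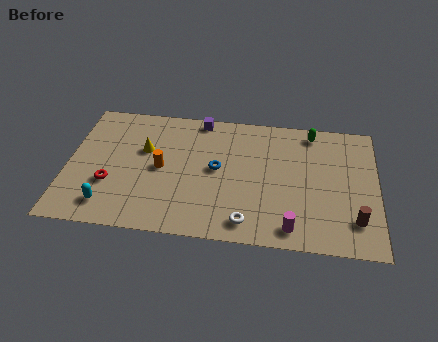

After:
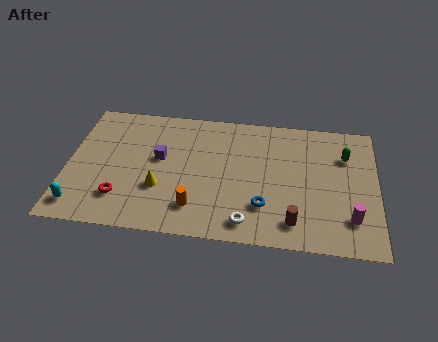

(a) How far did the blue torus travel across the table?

3.3

From (7.5, 4.8) to (9.9, 2.5), the blue torus covered √(2.4² + 2.3²) ≈ 3.3 units.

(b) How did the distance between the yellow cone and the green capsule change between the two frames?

+1.1

The distance was about 8.7 in the first image and 9.8 in the second, so they moved 1.1 units further apart.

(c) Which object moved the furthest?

the purple cube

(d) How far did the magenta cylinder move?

3.1

From (11.3, 1.2) to (14.2, 2.2), the magenta cylinder covered √(2.9² + 1.0²) ≈ 3.1 units.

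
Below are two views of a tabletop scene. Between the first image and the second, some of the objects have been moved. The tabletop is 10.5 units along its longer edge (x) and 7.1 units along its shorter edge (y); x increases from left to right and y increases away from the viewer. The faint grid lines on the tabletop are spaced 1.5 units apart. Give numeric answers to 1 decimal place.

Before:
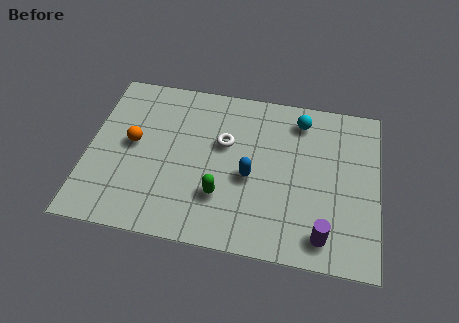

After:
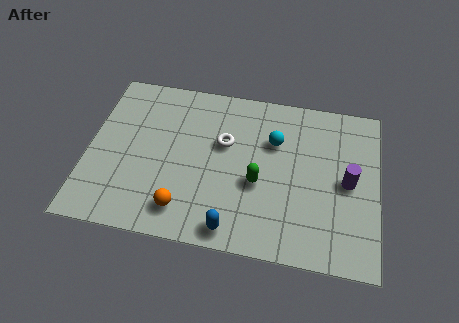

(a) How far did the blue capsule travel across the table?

2.4

The blue capsule moved from about (5.9, 3.1) to (5.4, 0.8), a distance of √(0.5² + 2.3²) ≈ 2.4.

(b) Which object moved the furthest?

the orange sphere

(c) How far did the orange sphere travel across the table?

3.2

From (1.6, 3.8) to (3.6, 1.3), the orange sphere covered √(2.0² + 2.5²) ≈ 3.2 units.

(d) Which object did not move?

the white torus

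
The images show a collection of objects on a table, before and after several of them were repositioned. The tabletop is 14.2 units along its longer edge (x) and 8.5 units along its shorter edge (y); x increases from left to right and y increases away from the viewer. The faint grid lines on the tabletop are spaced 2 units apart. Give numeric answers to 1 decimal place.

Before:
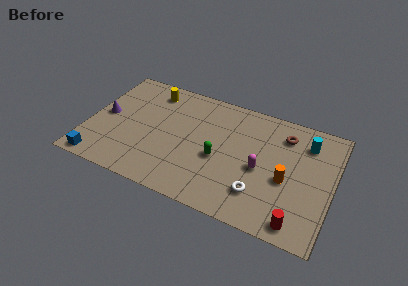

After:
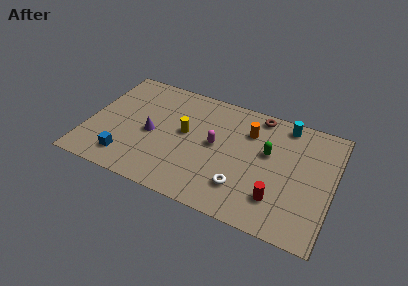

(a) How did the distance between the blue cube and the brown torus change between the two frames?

-2.5

They were about 11.8 units apart before and 9.3 after — 2.5 units closer together.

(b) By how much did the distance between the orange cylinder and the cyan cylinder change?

-0.7

The distance was about 3.1 in the first image and 2.4 in the second, so they moved 0.7 units closer together.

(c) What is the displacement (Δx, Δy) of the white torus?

(-1.0, 0.0)

The white torus started near (10.2, 2.1) and ended near (9.2, 2.1).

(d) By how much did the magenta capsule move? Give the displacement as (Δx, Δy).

(-2.7, 0.7)

The magenta capsule started near (10.1, 3.8) and ended near (7.4, 4.5).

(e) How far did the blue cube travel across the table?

1.7

From (1.0, 0.8) to (2.5, 1.6), the blue cube covered √(1.5² + 0.8²) ≈ 1.7 units.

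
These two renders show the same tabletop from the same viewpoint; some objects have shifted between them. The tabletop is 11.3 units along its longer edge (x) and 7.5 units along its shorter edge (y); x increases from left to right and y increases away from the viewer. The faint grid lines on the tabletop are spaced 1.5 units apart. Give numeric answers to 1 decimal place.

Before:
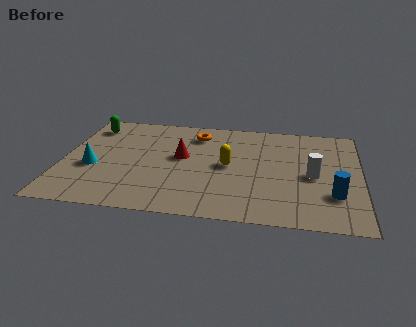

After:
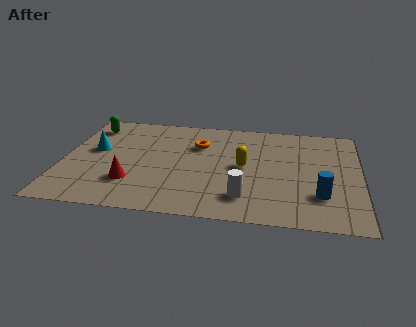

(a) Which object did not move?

the green capsule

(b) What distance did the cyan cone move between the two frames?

1.3

The cyan cone was near (1.2, 3.0) before and (1.2, 4.3) after, so it travelled √(0.0² + 1.3²) ≈ 1.3 units.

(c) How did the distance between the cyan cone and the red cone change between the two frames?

-0.8

They were about 3.5 units apart before and 2.7 after — 0.8 units closer together.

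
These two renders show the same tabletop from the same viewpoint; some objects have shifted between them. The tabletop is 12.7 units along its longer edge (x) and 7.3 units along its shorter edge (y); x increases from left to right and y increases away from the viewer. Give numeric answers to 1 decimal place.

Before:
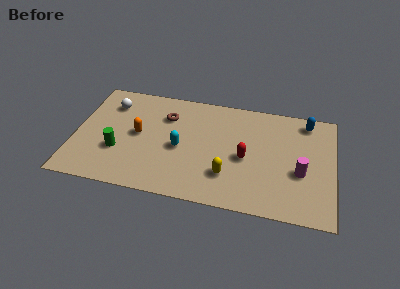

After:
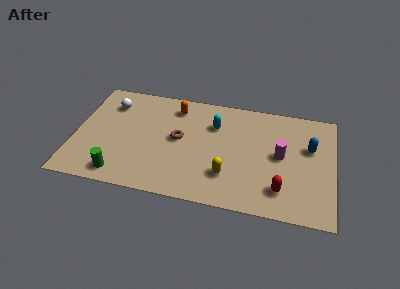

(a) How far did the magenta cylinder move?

1.3

From (11.1, 2.9) to (10.1, 3.8), the magenta cylinder covered √(1.0² + 0.9²) ≈ 1.3 units.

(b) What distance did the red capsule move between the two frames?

2.5

The red capsule moved from about (8.4, 3.3) to (10.2, 1.6), a distance of √(1.8² + 1.7²) ≈ 2.5.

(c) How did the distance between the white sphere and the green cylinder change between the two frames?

+1.5

They were about 3.2 units apart before and 4.7 after — 1.5 units further apart.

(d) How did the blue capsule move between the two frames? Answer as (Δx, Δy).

(0.2, -1.7)

The blue capsule started near (11.3, 6.3) and ended near (11.5, 4.6).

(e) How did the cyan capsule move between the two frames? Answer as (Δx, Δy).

(1.6, 1.9)

The cyan capsule started near (5.2, 3.3) and ended near (6.8, 5.2).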